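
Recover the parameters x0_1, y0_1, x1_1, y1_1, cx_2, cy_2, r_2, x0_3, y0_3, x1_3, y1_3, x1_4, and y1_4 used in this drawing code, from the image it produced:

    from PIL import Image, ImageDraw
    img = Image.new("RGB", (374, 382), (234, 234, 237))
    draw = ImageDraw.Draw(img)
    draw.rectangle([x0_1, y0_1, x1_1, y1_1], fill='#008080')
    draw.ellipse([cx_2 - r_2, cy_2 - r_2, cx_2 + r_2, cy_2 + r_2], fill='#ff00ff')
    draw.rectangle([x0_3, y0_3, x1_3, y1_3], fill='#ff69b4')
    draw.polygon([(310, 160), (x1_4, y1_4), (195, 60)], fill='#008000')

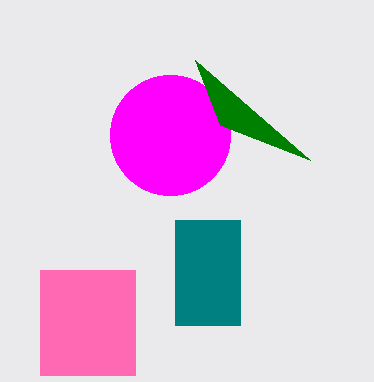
x0_1 = 175
y0_1 = 220
x1_1 = 240
y1_1 = 325
cx_2 = 170
cy_2 = 135
r_2 = 60
x0_3 = 40
y0_3 = 270
x1_3 = 135
y1_3 = 375
x1_4 = 220
y1_4 = 125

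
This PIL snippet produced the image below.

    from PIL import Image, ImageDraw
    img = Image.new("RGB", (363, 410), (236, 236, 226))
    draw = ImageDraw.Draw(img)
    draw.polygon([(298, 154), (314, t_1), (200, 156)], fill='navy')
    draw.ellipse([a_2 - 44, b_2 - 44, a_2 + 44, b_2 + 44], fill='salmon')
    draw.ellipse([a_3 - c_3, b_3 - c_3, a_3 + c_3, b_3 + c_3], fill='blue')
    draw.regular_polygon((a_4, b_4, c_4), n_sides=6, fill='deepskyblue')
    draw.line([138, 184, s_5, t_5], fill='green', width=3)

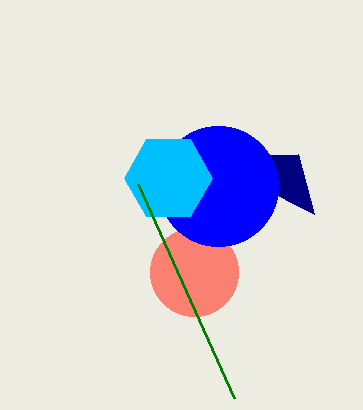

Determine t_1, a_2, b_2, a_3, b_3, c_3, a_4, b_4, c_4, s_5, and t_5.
t_1 = 214; a_2 = 194; b_2 = 272; a_3 = 218; b_3 = 186; c_3 = 60; a_4 = 168; b_4 = 178; c_4 = 44; s_5 = 234; t_5 = 398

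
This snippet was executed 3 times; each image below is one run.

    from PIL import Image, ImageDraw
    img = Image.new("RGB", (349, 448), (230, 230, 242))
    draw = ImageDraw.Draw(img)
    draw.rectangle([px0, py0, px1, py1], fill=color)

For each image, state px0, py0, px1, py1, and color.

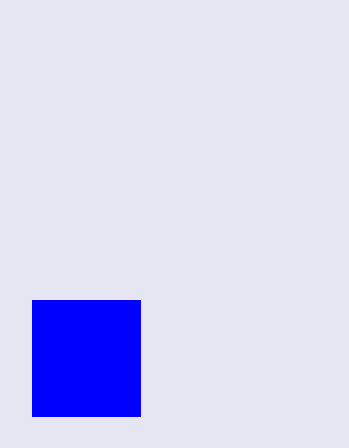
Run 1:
px0 = 32, py0 = 300, px1 = 140, py1 = 416, color = 'blue'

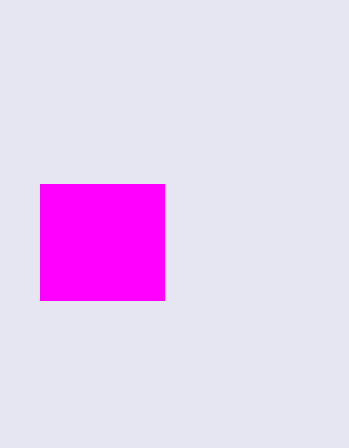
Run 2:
px0 = 40, py0 = 184, px1 = 164, py1 = 300, color = 'magenta'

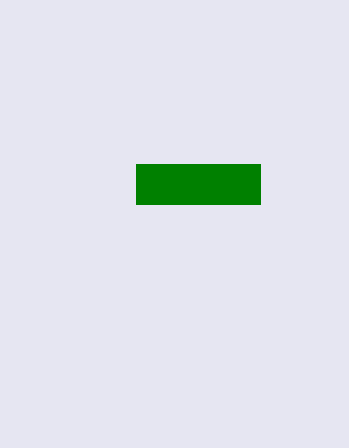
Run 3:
px0 = 136; py0 = 164; px1 = 260; py1 = 204; color = 'green'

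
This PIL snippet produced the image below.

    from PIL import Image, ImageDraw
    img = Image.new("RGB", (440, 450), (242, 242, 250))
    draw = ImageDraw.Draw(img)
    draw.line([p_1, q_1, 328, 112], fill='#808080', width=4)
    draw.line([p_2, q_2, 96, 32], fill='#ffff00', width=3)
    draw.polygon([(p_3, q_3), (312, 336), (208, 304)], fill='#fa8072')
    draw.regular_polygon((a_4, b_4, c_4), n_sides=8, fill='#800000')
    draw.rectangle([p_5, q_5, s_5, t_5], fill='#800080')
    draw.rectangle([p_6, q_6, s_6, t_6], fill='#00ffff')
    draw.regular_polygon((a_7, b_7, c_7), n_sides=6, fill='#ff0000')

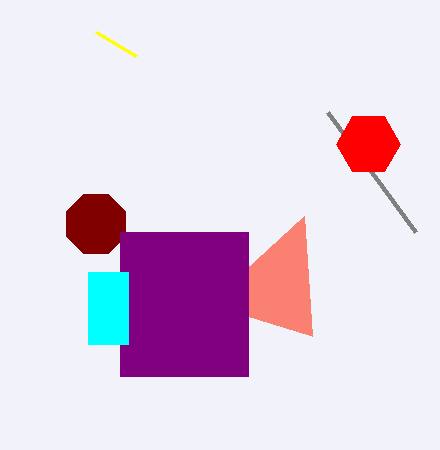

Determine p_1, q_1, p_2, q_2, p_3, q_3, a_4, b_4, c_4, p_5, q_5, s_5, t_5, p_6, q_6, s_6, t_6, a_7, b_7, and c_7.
p_1 = 416, q_1 = 232, p_2 = 136, q_2 = 56, p_3 = 304, q_3 = 216, a_4 = 96, b_4 = 224, c_4 = 32, p_5 = 120, q_5 = 232, s_5 = 248, t_5 = 376, p_6 = 88, q_6 = 272, s_6 = 128, t_6 = 344, a_7 = 368, b_7 = 144, c_7 = 32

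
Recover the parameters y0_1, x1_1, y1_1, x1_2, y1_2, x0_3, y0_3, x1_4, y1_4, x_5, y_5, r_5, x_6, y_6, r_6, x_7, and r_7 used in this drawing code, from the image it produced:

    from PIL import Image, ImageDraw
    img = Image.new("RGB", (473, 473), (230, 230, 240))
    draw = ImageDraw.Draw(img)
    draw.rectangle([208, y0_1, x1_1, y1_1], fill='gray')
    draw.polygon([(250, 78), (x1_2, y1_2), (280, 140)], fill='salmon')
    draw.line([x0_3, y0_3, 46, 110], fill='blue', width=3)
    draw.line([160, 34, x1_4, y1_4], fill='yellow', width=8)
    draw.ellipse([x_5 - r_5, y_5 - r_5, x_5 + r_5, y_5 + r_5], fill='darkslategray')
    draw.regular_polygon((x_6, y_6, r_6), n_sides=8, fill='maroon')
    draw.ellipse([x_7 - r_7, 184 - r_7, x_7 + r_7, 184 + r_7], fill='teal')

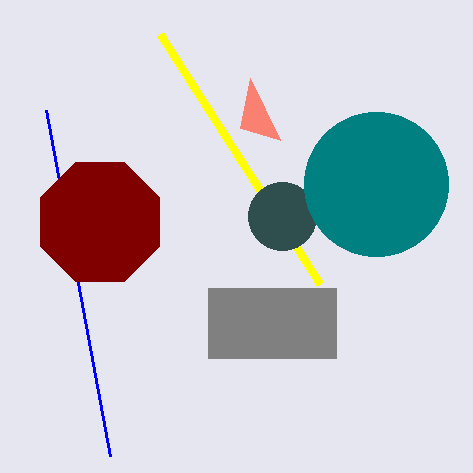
y0_1 = 288
x1_1 = 336
y1_1 = 358
x1_2 = 240
y1_2 = 128
x0_3 = 110
y0_3 = 456
x1_4 = 320
y1_4 = 284
x_5 = 282
y_5 = 216
r_5 = 34
x_6 = 100
y_6 = 222
r_6 = 64
x_7 = 376
r_7 = 72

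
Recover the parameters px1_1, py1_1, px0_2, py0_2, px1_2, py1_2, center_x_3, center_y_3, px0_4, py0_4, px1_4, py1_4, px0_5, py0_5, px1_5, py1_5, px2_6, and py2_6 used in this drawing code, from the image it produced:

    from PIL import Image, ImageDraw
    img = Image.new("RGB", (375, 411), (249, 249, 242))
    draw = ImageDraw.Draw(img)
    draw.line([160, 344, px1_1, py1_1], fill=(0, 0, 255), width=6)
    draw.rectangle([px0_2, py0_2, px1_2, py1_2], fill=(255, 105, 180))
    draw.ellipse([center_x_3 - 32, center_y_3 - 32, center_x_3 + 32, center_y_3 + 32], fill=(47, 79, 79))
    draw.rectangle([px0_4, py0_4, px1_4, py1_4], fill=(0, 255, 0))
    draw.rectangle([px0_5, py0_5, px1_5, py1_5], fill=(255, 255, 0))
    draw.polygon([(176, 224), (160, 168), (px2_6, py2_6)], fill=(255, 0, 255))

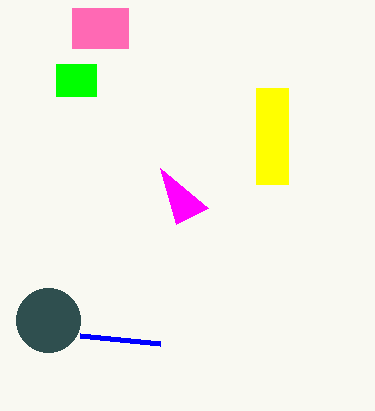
px1_1 = 80
py1_1 = 336
px0_2 = 72
py0_2 = 8
px1_2 = 128
py1_2 = 48
center_x_3 = 48
center_y_3 = 320
px0_4 = 56
py0_4 = 64
px1_4 = 96
py1_4 = 96
px0_5 = 256
py0_5 = 88
px1_5 = 288
py1_5 = 184
px2_6 = 208
py2_6 = 208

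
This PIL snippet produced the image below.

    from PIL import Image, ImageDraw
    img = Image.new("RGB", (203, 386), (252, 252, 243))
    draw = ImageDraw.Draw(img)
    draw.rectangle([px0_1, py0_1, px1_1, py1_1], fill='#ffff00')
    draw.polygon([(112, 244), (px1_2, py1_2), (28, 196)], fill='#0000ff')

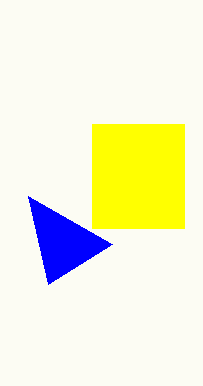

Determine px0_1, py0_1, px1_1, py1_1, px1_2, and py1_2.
px0_1 = 92; py0_1 = 124; px1_1 = 184; py1_1 = 228; px1_2 = 48; py1_2 = 284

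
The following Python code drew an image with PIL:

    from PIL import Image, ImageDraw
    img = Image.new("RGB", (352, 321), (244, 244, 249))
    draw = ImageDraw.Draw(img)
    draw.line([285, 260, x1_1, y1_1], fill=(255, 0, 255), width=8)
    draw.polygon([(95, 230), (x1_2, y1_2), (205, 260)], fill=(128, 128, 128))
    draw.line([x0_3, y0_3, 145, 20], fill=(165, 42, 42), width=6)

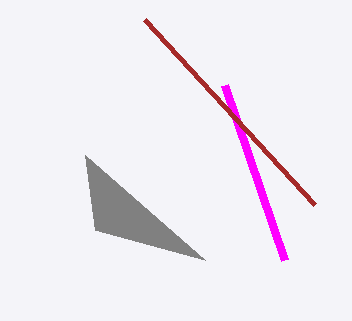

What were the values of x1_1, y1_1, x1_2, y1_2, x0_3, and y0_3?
x1_1 = 225
y1_1 = 85
x1_2 = 85
y1_2 = 155
x0_3 = 315
y0_3 = 205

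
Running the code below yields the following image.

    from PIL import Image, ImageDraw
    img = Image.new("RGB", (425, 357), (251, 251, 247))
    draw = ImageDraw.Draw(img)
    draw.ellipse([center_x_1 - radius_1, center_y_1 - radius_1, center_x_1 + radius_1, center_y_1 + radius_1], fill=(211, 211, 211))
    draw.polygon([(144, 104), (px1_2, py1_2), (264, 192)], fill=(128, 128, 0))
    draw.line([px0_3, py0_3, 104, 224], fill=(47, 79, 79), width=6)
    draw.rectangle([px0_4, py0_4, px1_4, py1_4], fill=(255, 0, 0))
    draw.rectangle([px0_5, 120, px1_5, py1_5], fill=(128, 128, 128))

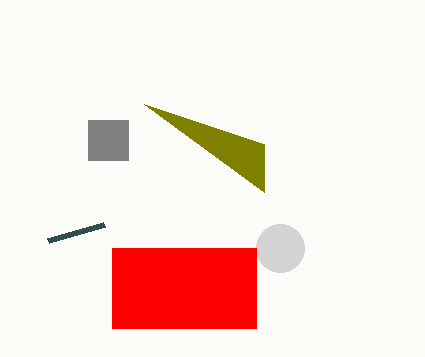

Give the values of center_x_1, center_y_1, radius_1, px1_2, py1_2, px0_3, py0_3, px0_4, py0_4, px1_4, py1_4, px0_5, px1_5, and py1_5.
center_x_1 = 280
center_y_1 = 248
radius_1 = 24
px1_2 = 264
py1_2 = 144
px0_3 = 48
py0_3 = 240
px0_4 = 112
py0_4 = 248
px1_4 = 256
py1_4 = 328
px0_5 = 88
px1_5 = 128
py1_5 = 160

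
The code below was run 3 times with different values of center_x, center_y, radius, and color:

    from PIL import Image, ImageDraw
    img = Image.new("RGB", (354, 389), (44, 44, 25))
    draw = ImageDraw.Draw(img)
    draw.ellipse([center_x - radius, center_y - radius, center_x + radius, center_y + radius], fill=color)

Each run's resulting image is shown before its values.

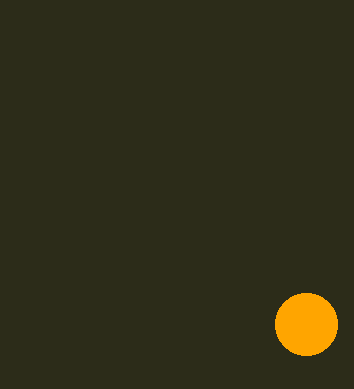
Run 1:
center_x = 306
center_y = 324
radius = 31
color = 'orange'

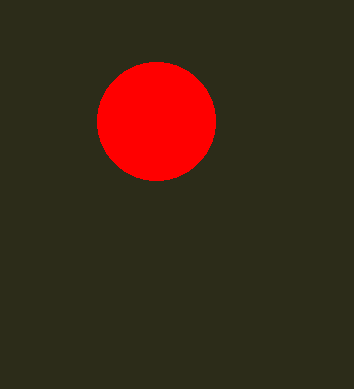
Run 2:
center_x = 156; center_y = 121; radius = 59; color = 'red'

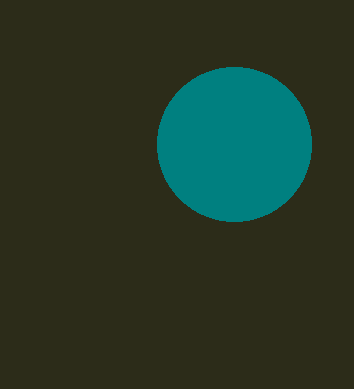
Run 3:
center_x = 234; center_y = 144; radius = 77; color = 'teal'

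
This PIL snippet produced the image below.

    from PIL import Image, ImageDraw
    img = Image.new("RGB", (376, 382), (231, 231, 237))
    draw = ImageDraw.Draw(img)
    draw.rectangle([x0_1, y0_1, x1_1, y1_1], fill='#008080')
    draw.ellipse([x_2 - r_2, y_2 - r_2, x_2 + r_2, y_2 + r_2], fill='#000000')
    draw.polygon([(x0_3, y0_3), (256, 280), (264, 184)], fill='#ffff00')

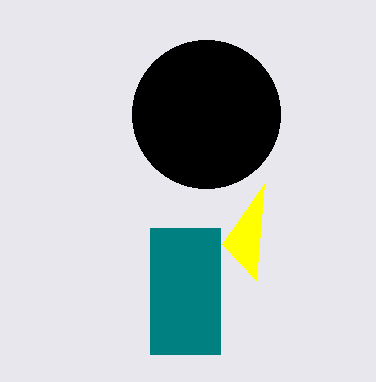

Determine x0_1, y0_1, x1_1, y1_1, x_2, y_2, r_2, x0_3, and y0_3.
x0_1 = 150, y0_1 = 228, x1_1 = 220, y1_1 = 354, x_2 = 206, y_2 = 114, r_2 = 74, x0_3 = 222, y0_3 = 244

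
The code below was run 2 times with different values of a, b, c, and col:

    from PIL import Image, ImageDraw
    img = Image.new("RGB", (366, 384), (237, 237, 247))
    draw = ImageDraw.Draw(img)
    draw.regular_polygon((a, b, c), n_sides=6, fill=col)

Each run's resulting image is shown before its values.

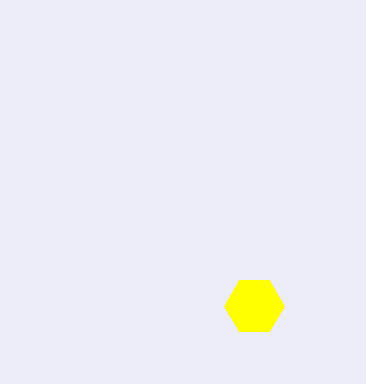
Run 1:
a = 254, b = 306, c = 30, col = 'yellow'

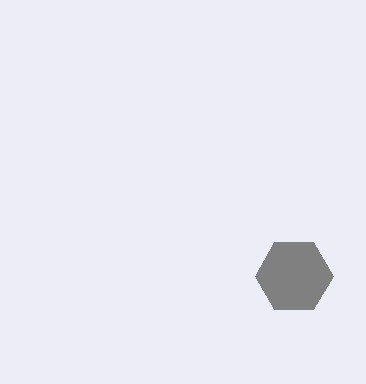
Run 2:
a = 294
b = 276
c = 39
col = 'gray'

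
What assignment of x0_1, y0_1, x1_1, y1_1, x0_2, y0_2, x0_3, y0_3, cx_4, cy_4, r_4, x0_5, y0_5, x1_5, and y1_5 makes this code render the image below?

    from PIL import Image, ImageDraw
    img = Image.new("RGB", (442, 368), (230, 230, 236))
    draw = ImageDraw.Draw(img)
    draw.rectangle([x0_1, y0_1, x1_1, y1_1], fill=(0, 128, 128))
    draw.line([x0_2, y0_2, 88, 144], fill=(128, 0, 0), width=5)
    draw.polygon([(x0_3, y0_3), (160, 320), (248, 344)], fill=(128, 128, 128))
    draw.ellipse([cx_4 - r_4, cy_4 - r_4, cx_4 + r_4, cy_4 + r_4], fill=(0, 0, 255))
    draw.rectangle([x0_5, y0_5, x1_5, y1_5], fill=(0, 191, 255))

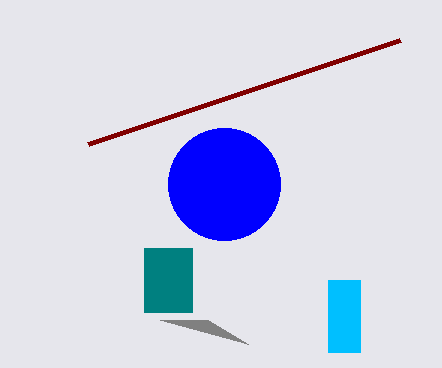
x0_1 = 144; y0_1 = 248; x1_1 = 192; y1_1 = 312; x0_2 = 400; y0_2 = 40; x0_3 = 208; y0_3 = 320; cx_4 = 224; cy_4 = 184; r_4 = 56; x0_5 = 328; y0_5 = 280; x1_5 = 360; y1_5 = 352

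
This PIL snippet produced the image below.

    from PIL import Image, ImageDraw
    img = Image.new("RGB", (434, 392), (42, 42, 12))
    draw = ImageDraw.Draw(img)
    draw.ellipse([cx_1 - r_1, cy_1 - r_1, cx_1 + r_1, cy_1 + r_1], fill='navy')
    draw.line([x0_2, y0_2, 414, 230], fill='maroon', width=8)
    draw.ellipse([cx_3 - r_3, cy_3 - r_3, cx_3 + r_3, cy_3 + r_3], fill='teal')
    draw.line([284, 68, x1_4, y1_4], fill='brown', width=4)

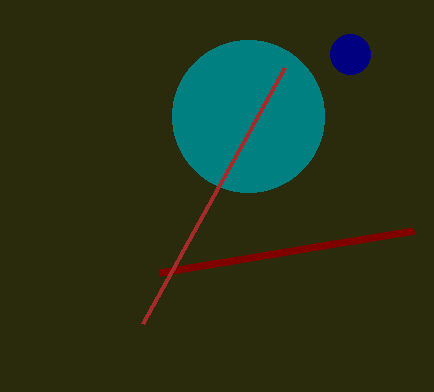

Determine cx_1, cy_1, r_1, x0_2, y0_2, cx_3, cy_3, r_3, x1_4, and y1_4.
cx_1 = 350; cy_1 = 54; r_1 = 20; x0_2 = 160; y0_2 = 272; cx_3 = 248; cy_3 = 116; r_3 = 76; x1_4 = 142; y1_4 = 324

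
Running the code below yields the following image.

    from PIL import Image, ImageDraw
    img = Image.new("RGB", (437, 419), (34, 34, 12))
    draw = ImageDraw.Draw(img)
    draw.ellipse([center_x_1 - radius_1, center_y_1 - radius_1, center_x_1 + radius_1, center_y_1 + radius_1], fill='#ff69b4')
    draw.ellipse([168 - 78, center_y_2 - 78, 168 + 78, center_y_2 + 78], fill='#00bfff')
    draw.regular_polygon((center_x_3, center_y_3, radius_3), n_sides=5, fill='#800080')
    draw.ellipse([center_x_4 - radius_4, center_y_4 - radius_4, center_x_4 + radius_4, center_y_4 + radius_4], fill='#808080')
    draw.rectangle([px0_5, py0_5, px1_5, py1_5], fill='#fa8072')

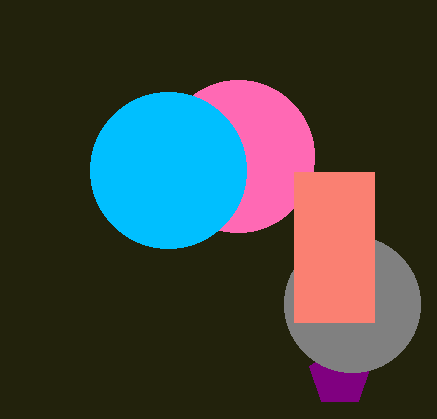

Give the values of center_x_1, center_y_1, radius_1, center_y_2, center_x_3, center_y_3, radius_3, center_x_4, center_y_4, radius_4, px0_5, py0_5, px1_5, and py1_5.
center_x_1 = 238; center_y_1 = 156; radius_1 = 76; center_y_2 = 170; center_x_3 = 340; center_y_3 = 376; radius_3 = 32; center_x_4 = 352; center_y_4 = 304; radius_4 = 68; px0_5 = 294; py0_5 = 172; px1_5 = 374; py1_5 = 322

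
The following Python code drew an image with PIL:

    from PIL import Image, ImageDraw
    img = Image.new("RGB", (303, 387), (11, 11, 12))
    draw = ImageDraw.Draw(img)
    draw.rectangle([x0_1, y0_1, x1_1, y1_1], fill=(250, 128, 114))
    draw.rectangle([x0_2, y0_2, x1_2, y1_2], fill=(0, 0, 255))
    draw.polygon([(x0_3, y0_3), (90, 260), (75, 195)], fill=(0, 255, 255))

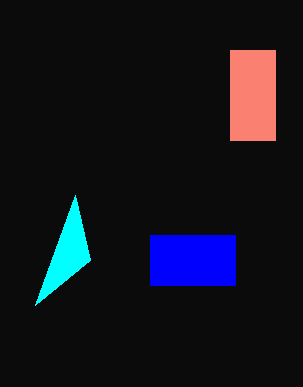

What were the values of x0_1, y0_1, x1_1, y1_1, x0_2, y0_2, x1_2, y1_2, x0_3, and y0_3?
x0_1 = 230, y0_1 = 50, x1_1 = 275, y1_1 = 140, x0_2 = 150, y0_2 = 235, x1_2 = 235, y1_2 = 285, x0_3 = 35, y0_3 = 305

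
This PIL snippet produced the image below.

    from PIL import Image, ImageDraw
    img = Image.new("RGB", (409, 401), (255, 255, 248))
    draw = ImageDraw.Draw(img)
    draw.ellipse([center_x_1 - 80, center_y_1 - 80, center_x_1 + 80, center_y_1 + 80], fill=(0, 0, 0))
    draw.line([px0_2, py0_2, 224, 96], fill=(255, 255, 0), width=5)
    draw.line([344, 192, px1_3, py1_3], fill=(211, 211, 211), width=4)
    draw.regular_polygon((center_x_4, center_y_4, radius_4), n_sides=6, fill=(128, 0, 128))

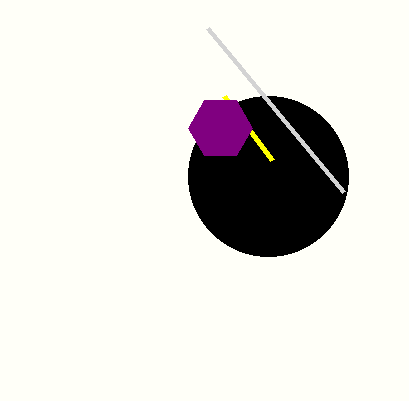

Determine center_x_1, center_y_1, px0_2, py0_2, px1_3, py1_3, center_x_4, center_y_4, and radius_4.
center_x_1 = 268
center_y_1 = 176
px0_2 = 272
py0_2 = 160
px1_3 = 208
py1_3 = 28
center_x_4 = 220
center_y_4 = 128
radius_4 = 32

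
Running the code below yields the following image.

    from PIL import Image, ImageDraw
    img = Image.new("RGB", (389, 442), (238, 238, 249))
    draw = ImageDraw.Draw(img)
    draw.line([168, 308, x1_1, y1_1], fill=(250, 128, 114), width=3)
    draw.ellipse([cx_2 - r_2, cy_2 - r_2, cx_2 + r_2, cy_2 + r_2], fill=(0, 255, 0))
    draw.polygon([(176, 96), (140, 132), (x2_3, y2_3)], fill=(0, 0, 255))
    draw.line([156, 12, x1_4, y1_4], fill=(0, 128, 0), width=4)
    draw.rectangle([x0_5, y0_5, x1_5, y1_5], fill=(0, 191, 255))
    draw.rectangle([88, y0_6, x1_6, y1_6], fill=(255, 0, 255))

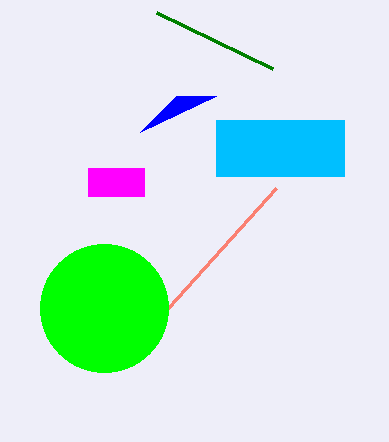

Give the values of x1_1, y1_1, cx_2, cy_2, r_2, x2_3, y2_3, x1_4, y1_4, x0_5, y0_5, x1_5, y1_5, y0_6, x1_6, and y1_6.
x1_1 = 276
y1_1 = 188
cx_2 = 104
cy_2 = 308
r_2 = 64
x2_3 = 216
y2_3 = 96
x1_4 = 272
y1_4 = 68
x0_5 = 216
y0_5 = 120
x1_5 = 344
y1_5 = 176
y0_6 = 168
x1_6 = 144
y1_6 = 196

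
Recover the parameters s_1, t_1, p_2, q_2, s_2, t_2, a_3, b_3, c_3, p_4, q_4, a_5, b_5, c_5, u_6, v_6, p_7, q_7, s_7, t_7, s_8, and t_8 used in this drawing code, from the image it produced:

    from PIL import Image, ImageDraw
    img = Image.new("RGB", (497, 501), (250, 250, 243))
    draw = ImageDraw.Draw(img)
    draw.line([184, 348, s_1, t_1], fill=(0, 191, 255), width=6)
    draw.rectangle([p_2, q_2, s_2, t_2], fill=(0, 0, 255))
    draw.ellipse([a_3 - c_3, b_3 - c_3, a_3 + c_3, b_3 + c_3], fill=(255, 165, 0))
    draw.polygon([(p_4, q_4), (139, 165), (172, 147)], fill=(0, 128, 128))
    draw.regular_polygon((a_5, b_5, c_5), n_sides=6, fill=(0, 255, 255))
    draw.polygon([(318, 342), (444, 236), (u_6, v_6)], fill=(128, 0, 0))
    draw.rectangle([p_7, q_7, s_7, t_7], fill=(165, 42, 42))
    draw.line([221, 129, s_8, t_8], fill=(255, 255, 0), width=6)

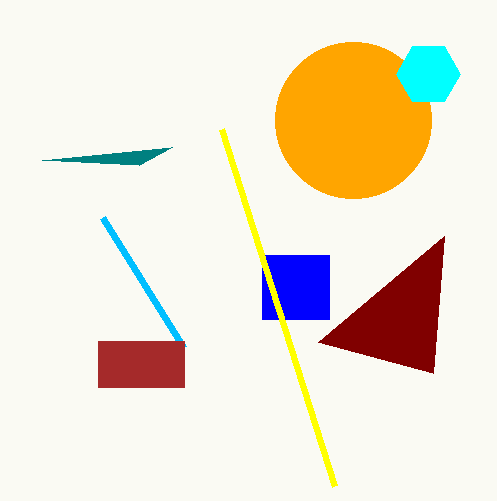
s_1 = 103
t_1 = 218
p_2 = 262
q_2 = 255
s_2 = 329
t_2 = 319
a_3 = 353
b_3 = 120
c_3 = 78
p_4 = 42
q_4 = 160
a_5 = 428
b_5 = 74
c_5 = 32
u_6 = 433
v_6 = 373
p_7 = 98
q_7 = 341
s_7 = 184
t_7 = 387
s_8 = 334
t_8 = 486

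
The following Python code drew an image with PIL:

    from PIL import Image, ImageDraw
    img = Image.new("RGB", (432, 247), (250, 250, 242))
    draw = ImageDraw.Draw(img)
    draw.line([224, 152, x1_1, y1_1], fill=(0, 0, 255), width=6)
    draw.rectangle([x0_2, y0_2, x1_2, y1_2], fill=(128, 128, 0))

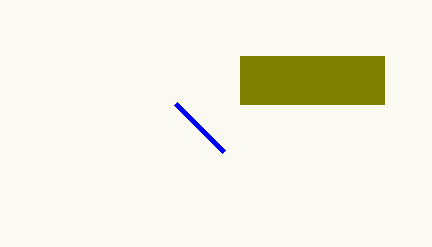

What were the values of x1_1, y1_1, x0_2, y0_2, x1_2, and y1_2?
x1_1 = 176
y1_1 = 104
x0_2 = 240
y0_2 = 56
x1_2 = 384
y1_2 = 104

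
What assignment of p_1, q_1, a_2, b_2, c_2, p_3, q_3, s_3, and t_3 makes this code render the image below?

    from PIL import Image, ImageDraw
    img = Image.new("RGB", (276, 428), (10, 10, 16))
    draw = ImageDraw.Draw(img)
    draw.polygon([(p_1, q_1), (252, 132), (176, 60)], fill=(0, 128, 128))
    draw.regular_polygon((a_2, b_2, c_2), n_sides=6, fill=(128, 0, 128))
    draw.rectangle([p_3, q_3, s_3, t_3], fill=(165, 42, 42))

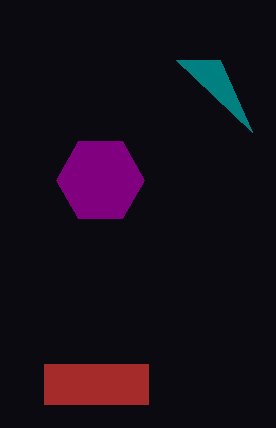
p_1 = 220, q_1 = 60, a_2 = 100, b_2 = 180, c_2 = 44, p_3 = 44, q_3 = 364, s_3 = 148, t_3 = 404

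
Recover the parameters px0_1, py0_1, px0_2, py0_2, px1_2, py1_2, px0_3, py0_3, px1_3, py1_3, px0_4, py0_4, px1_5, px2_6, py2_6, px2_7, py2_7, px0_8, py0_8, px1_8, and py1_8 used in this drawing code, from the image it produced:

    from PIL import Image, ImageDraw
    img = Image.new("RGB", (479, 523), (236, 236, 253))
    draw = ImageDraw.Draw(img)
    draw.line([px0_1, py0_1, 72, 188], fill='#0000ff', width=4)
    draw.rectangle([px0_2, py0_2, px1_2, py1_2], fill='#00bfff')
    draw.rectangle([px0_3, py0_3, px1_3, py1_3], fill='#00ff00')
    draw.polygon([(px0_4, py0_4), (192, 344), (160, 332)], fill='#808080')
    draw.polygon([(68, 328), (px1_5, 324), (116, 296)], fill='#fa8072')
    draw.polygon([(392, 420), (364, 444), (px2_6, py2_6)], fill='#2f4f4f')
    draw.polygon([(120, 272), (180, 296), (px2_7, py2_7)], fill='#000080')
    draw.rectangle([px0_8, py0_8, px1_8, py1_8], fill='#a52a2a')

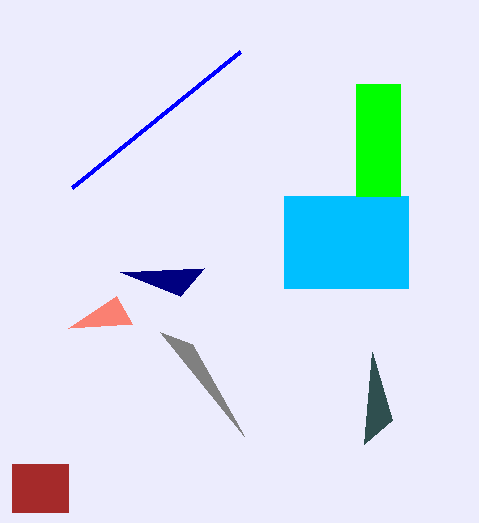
px0_1 = 240; py0_1 = 52; px0_2 = 284; py0_2 = 196; px1_2 = 408; py1_2 = 288; px0_3 = 356; py0_3 = 84; px1_3 = 400; py1_3 = 196; px0_4 = 244; py0_4 = 436; px1_5 = 132; px2_6 = 372; py2_6 = 352; px2_7 = 204; py2_7 = 268; px0_8 = 12; py0_8 = 464; px1_8 = 68; py1_8 = 512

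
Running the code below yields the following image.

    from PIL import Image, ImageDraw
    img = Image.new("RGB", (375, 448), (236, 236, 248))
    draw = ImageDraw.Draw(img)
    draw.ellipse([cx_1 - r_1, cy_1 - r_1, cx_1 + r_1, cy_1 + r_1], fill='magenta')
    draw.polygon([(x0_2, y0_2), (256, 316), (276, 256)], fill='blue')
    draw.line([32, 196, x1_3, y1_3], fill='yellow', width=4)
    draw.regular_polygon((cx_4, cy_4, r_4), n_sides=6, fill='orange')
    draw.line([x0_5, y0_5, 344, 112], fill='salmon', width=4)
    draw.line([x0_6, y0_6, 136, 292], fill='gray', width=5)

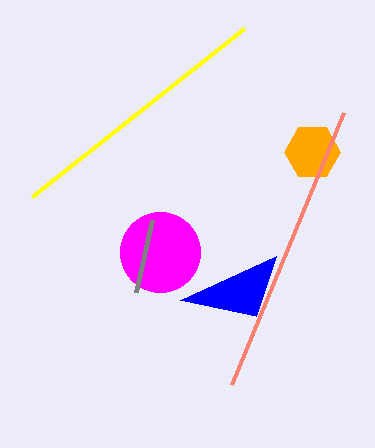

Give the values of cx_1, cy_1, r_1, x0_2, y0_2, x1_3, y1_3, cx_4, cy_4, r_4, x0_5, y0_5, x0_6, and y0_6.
cx_1 = 160; cy_1 = 252; r_1 = 40; x0_2 = 180; y0_2 = 300; x1_3 = 244; y1_3 = 28; cx_4 = 312; cy_4 = 152; r_4 = 28; x0_5 = 232; y0_5 = 384; x0_6 = 152; y0_6 = 220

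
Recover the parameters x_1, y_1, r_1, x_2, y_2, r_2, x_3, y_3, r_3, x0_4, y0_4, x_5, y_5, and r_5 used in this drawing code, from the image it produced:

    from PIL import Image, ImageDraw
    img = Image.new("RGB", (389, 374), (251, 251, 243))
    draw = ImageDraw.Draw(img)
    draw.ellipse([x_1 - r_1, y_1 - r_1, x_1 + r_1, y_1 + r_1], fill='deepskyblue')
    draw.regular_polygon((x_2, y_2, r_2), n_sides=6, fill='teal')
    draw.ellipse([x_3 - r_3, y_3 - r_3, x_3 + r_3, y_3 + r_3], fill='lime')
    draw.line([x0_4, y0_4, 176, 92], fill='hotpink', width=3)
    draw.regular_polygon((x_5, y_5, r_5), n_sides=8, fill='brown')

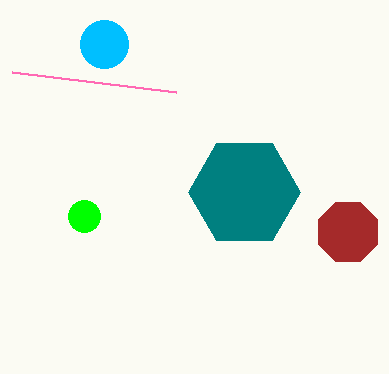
x_1 = 104
y_1 = 44
r_1 = 24
x_2 = 244
y_2 = 192
r_2 = 56
x_3 = 84
y_3 = 216
r_3 = 16
x0_4 = 12
y0_4 = 72
x_5 = 348
y_5 = 232
r_5 = 32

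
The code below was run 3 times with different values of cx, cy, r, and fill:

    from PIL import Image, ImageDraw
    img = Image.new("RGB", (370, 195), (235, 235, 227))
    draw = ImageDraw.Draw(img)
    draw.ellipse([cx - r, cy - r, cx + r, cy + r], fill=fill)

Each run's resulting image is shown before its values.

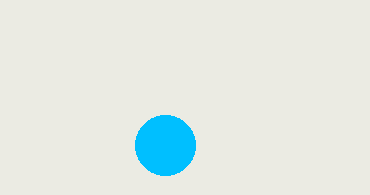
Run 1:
cx = 165
cy = 145
r = 30
fill = 'deepskyblue'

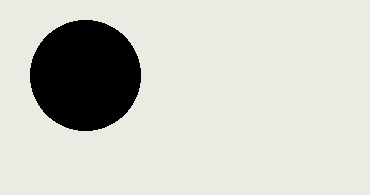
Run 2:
cx = 85
cy = 75
r = 55
fill = 'black'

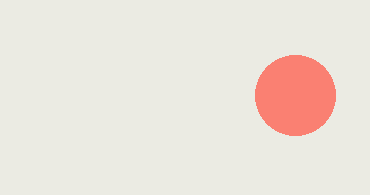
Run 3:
cx = 295; cy = 95; r = 40; fill = 'salmon'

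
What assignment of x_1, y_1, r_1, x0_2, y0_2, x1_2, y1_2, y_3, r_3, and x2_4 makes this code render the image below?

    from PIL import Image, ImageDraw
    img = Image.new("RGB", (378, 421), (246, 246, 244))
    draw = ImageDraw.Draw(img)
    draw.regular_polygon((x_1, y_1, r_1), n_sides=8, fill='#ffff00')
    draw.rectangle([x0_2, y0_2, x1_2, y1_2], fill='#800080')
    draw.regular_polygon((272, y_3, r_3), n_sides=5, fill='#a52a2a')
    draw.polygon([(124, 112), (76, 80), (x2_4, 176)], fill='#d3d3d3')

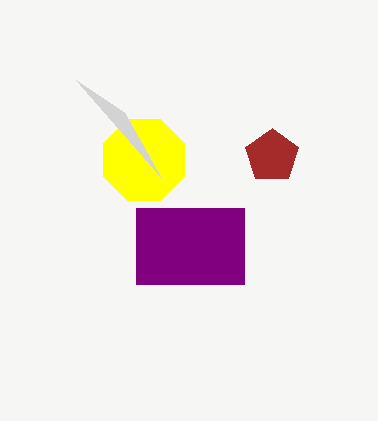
x_1 = 144
y_1 = 160
r_1 = 44
x0_2 = 136
y0_2 = 208
x1_2 = 244
y1_2 = 284
y_3 = 156
r_3 = 28
x2_4 = 160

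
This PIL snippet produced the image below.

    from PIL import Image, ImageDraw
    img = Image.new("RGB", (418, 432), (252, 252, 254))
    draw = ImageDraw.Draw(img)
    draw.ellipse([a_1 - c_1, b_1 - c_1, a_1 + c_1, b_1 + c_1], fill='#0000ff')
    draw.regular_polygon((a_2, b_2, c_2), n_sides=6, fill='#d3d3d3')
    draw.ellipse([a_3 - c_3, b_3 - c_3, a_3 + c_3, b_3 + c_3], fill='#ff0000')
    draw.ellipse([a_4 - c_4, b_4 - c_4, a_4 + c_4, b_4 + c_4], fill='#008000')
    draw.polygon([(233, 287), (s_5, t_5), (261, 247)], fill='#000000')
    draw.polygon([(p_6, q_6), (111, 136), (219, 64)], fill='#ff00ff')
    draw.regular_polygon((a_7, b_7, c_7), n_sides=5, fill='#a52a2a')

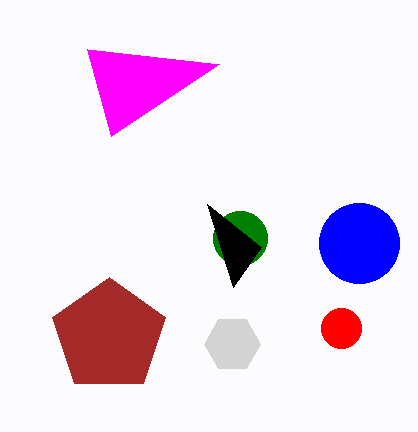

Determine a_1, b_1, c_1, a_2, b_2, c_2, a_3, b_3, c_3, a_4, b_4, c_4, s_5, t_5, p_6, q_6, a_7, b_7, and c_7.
a_1 = 359, b_1 = 243, c_1 = 40, a_2 = 232, b_2 = 344, c_2 = 28, a_3 = 341, b_3 = 328, c_3 = 20, a_4 = 240, b_4 = 238, c_4 = 27, s_5 = 207, t_5 = 204, p_6 = 87, q_6 = 49, a_7 = 109, b_7 = 336, c_7 = 59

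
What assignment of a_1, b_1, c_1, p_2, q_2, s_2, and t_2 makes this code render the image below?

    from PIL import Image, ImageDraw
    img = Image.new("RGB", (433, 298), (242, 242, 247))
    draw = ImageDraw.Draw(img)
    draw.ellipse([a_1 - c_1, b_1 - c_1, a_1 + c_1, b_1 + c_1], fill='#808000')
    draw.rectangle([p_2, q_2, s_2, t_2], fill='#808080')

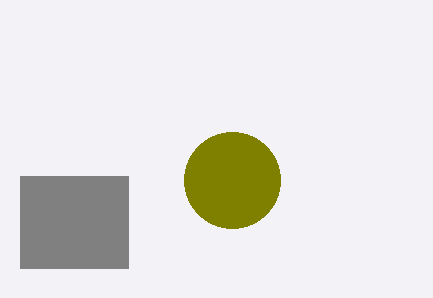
a_1 = 232, b_1 = 180, c_1 = 48, p_2 = 20, q_2 = 176, s_2 = 128, t_2 = 268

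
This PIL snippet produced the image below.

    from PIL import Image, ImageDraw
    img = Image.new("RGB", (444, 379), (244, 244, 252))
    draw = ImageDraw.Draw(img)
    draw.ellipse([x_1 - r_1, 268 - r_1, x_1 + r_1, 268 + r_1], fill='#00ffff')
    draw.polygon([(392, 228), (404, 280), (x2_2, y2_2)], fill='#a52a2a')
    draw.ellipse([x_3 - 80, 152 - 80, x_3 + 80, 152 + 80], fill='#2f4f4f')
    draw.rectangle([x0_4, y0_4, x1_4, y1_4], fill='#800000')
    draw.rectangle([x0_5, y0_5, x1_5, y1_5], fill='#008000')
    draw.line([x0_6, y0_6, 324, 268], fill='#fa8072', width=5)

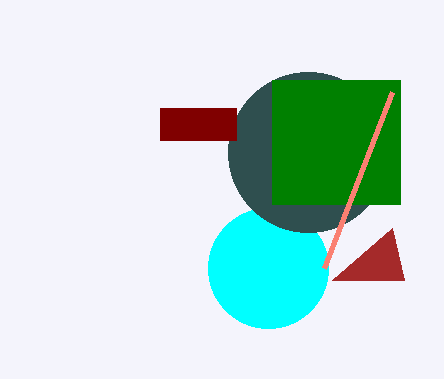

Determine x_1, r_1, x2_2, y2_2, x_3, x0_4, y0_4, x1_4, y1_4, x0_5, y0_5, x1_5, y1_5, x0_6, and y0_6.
x_1 = 268; r_1 = 60; x2_2 = 332; y2_2 = 280; x_3 = 308; x0_4 = 160; y0_4 = 108; x1_4 = 236; y1_4 = 140; x0_5 = 272; y0_5 = 80; x1_5 = 400; y1_5 = 204; x0_6 = 392; y0_6 = 92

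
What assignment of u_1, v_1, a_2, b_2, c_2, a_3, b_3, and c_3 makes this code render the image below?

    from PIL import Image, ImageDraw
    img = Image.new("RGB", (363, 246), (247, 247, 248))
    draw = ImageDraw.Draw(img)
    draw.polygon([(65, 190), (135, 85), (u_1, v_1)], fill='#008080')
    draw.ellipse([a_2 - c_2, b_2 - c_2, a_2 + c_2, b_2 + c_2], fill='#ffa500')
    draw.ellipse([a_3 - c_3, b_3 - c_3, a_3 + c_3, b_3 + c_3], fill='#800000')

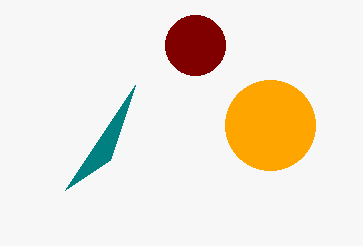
u_1 = 110; v_1 = 160; a_2 = 270; b_2 = 125; c_2 = 45; a_3 = 195; b_3 = 45; c_3 = 30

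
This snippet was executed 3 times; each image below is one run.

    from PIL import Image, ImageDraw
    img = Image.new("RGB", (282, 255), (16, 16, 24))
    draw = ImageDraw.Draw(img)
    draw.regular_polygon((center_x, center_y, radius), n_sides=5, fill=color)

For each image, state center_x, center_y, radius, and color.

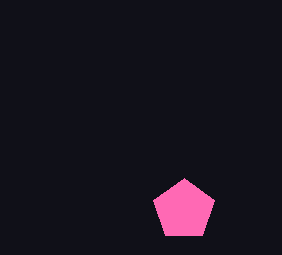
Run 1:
center_x = 184
center_y = 210
radius = 32
color = 'hotpink'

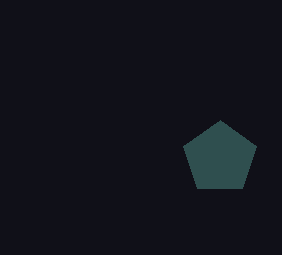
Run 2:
center_x = 220
center_y = 158
radius = 38
color = 'darkslategray'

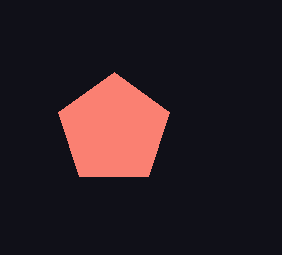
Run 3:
center_x = 114, center_y = 130, radius = 58, color = 'salmon'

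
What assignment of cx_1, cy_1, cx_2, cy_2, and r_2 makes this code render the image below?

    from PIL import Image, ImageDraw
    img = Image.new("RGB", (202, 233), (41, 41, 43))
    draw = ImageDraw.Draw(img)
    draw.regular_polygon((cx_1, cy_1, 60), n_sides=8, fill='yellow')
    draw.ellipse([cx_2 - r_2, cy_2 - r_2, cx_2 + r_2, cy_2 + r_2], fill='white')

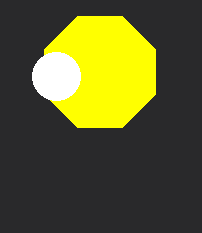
cx_1 = 100
cy_1 = 72
cx_2 = 56
cy_2 = 76
r_2 = 24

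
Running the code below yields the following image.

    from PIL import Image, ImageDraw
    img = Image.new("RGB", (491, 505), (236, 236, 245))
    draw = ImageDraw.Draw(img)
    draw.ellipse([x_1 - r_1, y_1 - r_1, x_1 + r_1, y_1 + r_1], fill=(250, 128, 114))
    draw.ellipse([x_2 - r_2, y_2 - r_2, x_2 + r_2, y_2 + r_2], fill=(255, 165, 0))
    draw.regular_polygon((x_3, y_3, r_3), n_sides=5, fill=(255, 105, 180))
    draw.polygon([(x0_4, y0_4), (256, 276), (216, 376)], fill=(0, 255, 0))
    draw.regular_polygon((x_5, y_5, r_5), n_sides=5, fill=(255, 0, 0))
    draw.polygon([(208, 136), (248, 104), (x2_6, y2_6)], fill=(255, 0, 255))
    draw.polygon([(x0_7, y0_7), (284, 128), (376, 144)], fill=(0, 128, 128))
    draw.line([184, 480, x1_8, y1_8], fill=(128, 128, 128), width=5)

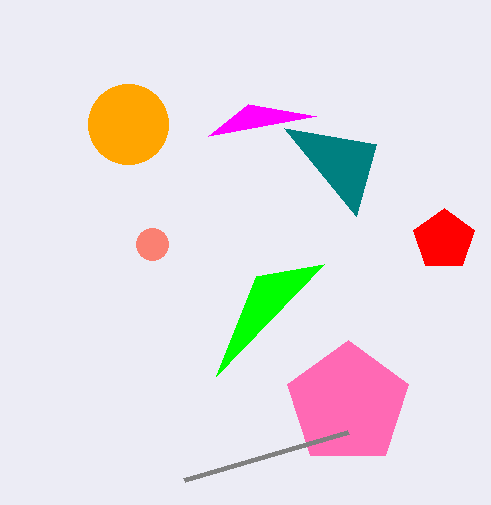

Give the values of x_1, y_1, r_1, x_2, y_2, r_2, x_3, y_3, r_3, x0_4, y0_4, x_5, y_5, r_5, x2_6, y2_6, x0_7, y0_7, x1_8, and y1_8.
x_1 = 152
y_1 = 244
r_1 = 16
x_2 = 128
y_2 = 124
r_2 = 40
x_3 = 348
y_3 = 404
r_3 = 64
x0_4 = 324
y0_4 = 264
x_5 = 444
y_5 = 240
r_5 = 32
x2_6 = 316
y2_6 = 116
x0_7 = 356
y0_7 = 216
x1_8 = 348
y1_8 = 432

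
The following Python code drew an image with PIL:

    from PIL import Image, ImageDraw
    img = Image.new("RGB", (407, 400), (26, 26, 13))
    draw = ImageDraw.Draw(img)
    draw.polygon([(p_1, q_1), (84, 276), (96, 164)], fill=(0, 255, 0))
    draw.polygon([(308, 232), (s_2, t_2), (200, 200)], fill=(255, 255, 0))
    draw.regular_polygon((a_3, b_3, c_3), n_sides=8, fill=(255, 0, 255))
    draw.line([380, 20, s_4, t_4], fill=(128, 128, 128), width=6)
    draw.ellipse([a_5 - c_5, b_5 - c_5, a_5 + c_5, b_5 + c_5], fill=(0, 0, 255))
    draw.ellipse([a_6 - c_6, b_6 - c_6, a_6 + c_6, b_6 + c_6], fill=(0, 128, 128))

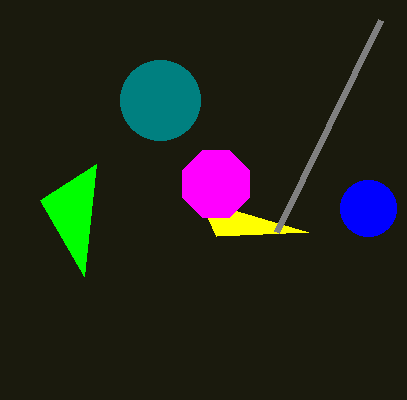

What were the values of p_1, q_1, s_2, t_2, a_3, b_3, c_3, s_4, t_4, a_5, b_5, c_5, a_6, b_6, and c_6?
p_1 = 40; q_1 = 200; s_2 = 216; t_2 = 236; a_3 = 216; b_3 = 184; c_3 = 36; s_4 = 276; t_4 = 232; a_5 = 368; b_5 = 208; c_5 = 28; a_6 = 160; b_6 = 100; c_6 = 40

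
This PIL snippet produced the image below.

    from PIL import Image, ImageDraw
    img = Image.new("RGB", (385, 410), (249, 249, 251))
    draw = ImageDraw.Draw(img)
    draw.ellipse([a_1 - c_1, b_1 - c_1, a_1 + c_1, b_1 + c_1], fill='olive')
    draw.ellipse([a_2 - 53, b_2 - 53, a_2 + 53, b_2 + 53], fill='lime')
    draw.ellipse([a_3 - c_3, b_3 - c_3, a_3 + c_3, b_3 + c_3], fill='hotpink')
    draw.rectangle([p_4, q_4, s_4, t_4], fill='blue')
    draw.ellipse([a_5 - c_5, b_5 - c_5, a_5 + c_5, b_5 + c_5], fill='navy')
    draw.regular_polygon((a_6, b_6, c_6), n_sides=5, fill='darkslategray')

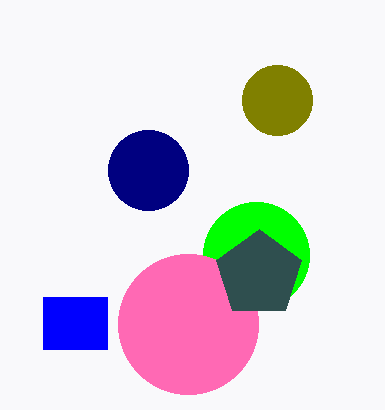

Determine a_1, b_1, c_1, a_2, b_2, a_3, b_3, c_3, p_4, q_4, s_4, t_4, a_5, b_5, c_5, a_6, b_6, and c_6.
a_1 = 277, b_1 = 100, c_1 = 35, a_2 = 256, b_2 = 255, a_3 = 188, b_3 = 324, c_3 = 70, p_4 = 43, q_4 = 297, s_4 = 107, t_4 = 349, a_5 = 148, b_5 = 170, c_5 = 40, a_6 = 259, b_6 = 274, c_6 = 45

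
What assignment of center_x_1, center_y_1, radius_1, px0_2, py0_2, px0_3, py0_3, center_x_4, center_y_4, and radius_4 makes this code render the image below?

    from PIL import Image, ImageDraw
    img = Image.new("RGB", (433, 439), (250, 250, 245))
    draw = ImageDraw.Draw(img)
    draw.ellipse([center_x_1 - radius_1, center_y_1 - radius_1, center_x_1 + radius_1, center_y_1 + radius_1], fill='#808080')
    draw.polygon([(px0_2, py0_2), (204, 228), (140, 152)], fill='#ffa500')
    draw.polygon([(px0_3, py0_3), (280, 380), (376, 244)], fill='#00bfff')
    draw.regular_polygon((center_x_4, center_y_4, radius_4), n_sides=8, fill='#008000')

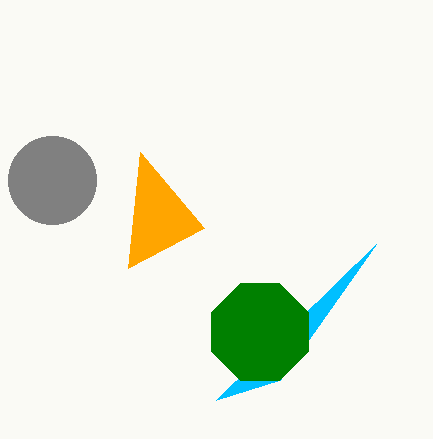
center_x_1 = 52, center_y_1 = 180, radius_1 = 44, px0_2 = 128, py0_2 = 268, px0_3 = 216, py0_3 = 400, center_x_4 = 260, center_y_4 = 332, radius_4 = 52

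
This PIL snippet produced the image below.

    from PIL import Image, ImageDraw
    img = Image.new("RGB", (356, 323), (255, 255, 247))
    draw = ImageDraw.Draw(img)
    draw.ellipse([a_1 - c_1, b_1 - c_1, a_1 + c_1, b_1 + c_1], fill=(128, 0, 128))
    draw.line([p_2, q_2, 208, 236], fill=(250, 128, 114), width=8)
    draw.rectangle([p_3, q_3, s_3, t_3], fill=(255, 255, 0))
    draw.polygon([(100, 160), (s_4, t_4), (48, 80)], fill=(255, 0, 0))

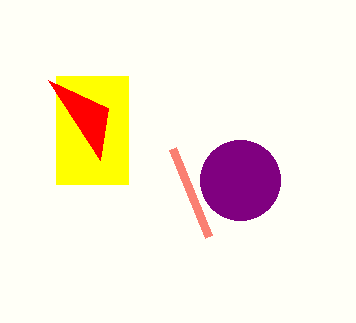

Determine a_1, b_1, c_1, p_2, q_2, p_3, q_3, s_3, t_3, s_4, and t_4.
a_1 = 240; b_1 = 180; c_1 = 40; p_2 = 172; q_2 = 148; p_3 = 56; q_3 = 76; s_3 = 128; t_3 = 184; s_4 = 108; t_4 = 108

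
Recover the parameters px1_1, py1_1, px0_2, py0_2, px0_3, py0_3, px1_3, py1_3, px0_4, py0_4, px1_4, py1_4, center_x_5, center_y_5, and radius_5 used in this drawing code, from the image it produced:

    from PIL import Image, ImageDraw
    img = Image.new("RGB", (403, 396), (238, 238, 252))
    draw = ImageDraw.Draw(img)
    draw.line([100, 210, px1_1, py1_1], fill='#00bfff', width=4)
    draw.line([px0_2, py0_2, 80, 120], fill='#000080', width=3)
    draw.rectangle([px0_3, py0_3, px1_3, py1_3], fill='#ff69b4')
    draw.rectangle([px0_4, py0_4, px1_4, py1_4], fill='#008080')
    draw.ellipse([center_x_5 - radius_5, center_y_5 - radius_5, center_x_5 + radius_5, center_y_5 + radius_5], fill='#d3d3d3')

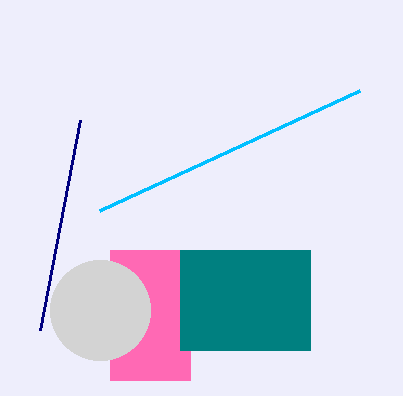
px1_1 = 360; py1_1 = 90; px0_2 = 40; py0_2 = 330; px0_3 = 110; py0_3 = 250; px1_3 = 190; py1_3 = 380; px0_4 = 180; py0_4 = 250; px1_4 = 310; py1_4 = 350; center_x_5 = 100; center_y_5 = 310; radius_5 = 50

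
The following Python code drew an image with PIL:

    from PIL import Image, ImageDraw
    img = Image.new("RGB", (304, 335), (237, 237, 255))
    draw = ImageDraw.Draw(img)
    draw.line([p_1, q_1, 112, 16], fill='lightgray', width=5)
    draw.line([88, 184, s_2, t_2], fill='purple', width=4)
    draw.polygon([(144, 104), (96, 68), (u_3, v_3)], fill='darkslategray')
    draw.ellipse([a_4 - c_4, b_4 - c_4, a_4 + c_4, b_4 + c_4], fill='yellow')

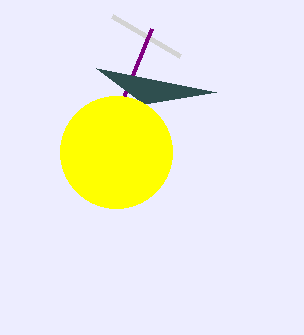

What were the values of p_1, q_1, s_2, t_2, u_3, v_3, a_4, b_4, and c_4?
p_1 = 180, q_1 = 56, s_2 = 152, t_2 = 28, u_3 = 216, v_3 = 92, a_4 = 116, b_4 = 152, c_4 = 56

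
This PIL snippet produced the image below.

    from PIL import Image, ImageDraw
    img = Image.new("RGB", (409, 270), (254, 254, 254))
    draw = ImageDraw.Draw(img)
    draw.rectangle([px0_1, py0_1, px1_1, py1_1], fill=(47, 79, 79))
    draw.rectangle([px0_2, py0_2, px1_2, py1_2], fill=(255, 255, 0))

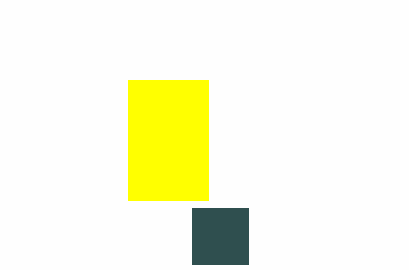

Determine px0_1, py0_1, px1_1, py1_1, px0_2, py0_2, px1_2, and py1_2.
px0_1 = 192, py0_1 = 208, px1_1 = 248, py1_1 = 264, px0_2 = 128, py0_2 = 80, px1_2 = 208, py1_2 = 200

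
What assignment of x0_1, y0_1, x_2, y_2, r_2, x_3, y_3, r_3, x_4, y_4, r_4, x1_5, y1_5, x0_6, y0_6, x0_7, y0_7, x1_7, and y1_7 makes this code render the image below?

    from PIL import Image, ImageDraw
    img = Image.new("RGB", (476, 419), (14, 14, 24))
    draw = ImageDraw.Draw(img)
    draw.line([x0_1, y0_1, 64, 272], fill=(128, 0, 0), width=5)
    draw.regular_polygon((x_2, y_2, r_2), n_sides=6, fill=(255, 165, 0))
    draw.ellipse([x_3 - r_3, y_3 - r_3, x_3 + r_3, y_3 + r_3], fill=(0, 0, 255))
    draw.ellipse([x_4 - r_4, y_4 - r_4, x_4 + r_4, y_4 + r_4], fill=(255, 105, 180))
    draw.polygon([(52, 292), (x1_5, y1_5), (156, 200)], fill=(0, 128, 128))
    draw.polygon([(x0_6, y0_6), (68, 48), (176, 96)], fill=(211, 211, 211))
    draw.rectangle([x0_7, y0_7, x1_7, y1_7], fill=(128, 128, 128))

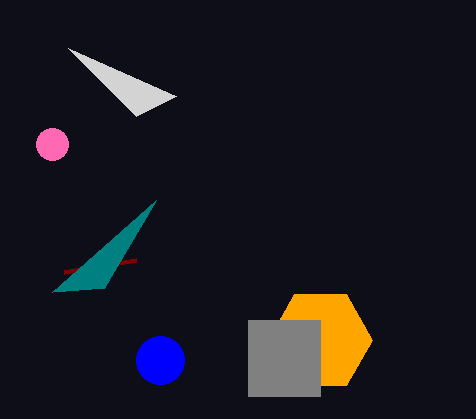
x0_1 = 136
y0_1 = 260
x_2 = 320
y_2 = 340
r_2 = 52
x_3 = 160
y_3 = 360
r_3 = 24
x_4 = 52
y_4 = 144
r_4 = 16
x1_5 = 104
y1_5 = 288
x0_6 = 136
y0_6 = 116
x0_7 = 248
y0_7 = 320
x1_7 = 320
y1_7 = 396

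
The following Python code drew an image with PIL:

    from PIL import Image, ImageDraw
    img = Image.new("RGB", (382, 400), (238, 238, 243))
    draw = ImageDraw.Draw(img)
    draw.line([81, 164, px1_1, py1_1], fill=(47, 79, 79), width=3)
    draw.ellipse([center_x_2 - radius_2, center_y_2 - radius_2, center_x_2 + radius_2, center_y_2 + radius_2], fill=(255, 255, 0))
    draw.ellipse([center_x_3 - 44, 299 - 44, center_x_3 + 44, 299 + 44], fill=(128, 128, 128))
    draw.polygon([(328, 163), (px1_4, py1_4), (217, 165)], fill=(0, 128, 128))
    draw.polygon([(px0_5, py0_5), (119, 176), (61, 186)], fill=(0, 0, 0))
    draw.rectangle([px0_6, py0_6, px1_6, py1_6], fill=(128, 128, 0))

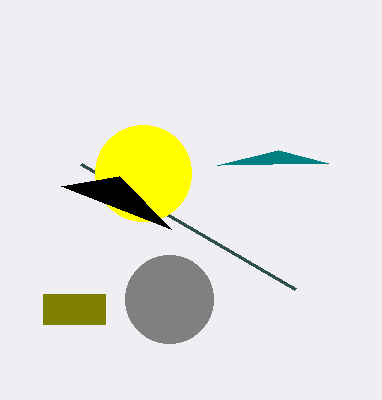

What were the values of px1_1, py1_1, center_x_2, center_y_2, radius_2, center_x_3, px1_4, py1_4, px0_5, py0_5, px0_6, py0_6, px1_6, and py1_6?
px1_1 = 295; py1_1 = 289; center_x_2 = 143; center_y_2 = 173; radius_2 = 48; center_x_3 = 169; px1_4 = 278; py1_4 = 150; px0_5 = 171; py0_5 = 229; px0_6 = 43; py0_6 = 294; px1_6 = 105; py1_6 = 324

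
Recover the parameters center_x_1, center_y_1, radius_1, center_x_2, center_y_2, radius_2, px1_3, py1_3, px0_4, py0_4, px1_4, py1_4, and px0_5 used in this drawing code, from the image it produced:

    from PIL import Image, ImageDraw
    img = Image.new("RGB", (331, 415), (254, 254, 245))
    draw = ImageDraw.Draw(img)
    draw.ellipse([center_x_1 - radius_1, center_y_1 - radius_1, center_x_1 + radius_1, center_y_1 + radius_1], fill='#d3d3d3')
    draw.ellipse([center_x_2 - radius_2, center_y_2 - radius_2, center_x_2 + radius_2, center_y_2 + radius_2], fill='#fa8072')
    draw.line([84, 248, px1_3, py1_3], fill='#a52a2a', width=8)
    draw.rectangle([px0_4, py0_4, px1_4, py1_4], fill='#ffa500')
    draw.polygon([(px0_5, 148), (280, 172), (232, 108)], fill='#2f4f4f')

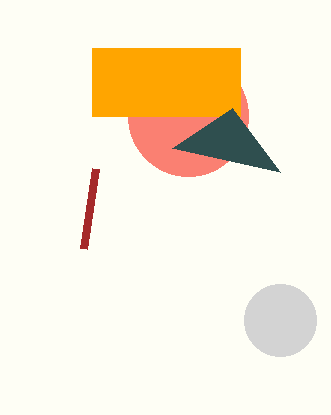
center_x_1 = 280; center_y_1 = 320; radius_1 = 36; center_x_2 = 188; center_y_2 = 116; radius_2 = 60; px1_3 = 96; py1_3 = 168; px0_4 = 92; py0_4 = 48; px1_4 = 240; py1_4 = 116; px0_5 = 172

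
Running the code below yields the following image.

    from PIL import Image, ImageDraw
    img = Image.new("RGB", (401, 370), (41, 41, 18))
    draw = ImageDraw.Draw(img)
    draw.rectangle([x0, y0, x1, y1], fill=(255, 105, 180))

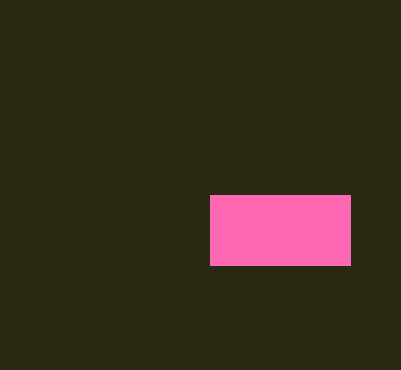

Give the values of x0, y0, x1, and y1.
x0 = 210; y0 = 195; x1 = 350; y1 = 265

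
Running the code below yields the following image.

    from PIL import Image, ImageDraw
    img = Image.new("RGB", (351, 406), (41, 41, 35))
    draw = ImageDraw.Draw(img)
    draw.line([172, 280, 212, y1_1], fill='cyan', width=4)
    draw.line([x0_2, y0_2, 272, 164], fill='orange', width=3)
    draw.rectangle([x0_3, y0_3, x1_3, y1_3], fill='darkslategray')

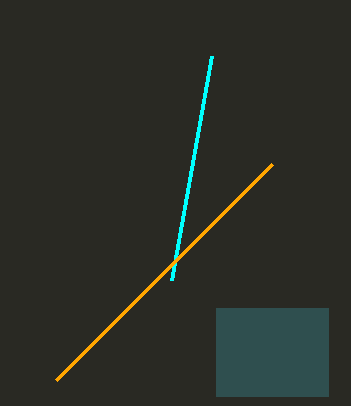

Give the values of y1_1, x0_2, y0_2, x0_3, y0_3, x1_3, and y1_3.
y1_1 = 56
x0_2 = 56
y0_2 = 380
x0_3 = 216
y0_3 = 308
x1_3 = 328
y1_3 = 396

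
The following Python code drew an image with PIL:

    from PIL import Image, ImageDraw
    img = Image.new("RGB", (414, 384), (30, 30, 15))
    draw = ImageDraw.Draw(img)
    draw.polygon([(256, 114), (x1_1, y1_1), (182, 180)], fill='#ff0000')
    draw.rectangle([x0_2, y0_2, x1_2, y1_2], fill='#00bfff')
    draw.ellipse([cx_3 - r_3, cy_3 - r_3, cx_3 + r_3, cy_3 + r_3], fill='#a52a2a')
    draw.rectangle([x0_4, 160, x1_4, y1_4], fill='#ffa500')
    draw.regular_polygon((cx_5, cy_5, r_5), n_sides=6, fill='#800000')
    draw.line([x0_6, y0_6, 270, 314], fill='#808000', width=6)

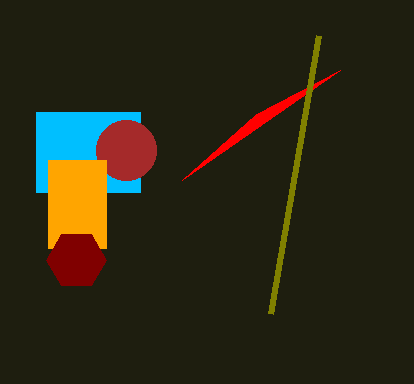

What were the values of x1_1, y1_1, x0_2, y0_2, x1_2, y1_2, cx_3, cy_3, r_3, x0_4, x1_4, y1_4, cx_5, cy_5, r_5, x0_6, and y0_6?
x1_1 = 340; y1_1 = 70; x0_2 = 36; y0_2 = 112; x1_2 = 140; y1_2 = 192; cx_3 = 126; cy_3 = 150; r_3 = 30; x0_4 = 48; x1_4 = 106; y1_4 = 248; cx_5 = 76; cy_5 = 260; r_5 = 30; x0_6 = 318; y0_6 = 36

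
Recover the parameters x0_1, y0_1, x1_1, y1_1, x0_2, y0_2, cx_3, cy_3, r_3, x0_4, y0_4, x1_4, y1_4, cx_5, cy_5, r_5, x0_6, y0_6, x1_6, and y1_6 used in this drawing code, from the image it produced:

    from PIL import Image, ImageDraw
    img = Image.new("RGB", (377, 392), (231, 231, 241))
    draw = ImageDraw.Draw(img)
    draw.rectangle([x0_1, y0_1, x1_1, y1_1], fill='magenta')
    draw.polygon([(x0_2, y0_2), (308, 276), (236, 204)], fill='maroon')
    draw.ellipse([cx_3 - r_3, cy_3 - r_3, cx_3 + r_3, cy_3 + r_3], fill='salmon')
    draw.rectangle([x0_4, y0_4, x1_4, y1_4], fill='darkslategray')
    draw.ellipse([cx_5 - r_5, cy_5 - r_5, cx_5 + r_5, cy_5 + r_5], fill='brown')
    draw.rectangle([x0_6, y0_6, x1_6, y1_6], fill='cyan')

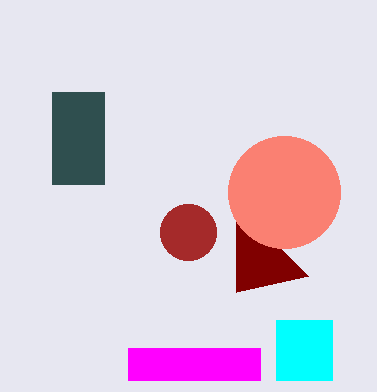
x0_1 = 128, y0_1 = 348, x1_1 = 260, y1_1 = 380, x0_2 = 236, y0_2 = 292, cx_3 = 284, cy_3 = 192, r_3 = 56, x0_4 = 52, y0_4 = 92, x1_4 = 104, y1_4 = 184, cx_5 = 188, cy_5 = 232, r_5 = 28, x0_6 = 276, y0_6 = 320, x1_6 = 332, y1_6 = 380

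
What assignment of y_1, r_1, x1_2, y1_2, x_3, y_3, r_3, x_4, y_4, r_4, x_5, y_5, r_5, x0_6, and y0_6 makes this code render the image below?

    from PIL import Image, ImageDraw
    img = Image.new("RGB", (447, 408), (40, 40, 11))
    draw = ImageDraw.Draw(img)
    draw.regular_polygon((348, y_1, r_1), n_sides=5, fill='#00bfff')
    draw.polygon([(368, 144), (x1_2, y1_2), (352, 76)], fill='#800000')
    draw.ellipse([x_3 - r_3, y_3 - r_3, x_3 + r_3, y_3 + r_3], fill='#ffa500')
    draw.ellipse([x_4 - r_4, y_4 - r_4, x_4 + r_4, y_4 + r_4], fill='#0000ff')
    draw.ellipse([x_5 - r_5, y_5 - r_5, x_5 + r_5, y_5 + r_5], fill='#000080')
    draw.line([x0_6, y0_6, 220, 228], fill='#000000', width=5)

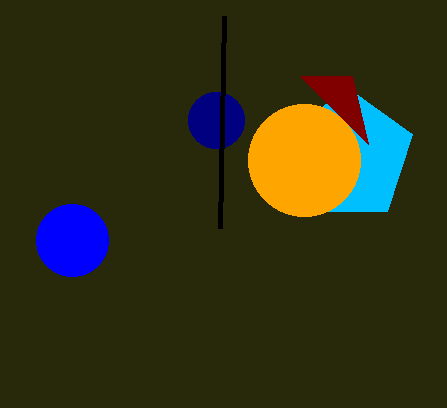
y_1 = 156; r_1 = 68; x1_2 = 300; y1_2 = 76; x_3 = 304; y_3 = 160; r_3 = 56; x_4 = 72; y_4 = 240; r_4 = 36; x_5 = 216; y_5 = 120; r_5 = 28; x0_6 = 224; y0_6 = 16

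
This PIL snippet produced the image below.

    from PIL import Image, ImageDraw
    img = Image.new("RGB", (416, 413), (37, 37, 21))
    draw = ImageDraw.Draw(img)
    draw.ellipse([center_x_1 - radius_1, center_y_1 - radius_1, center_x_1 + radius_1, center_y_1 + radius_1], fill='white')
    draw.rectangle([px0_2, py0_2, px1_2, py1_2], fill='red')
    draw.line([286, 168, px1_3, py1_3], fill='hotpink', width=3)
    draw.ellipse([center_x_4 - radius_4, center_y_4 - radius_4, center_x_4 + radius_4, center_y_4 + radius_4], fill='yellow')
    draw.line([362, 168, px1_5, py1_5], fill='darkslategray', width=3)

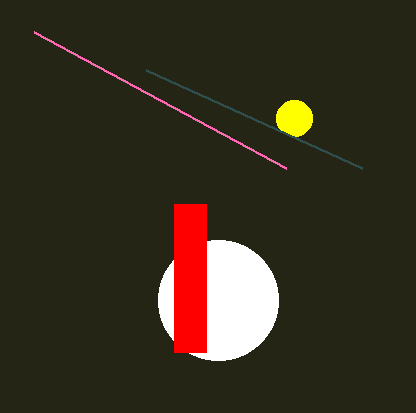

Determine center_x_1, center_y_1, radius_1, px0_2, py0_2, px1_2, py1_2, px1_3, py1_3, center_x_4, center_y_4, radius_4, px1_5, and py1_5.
center_x_1 = 218
center_y_1 = 300
radius_1 = 60
px0_2 = 174
py0_2 = 204
px1_2 = 206
py1_2 = 352
px1_3 = 34
py1_3 = 32
center_x_4 = 294
center_y_4 = 118
radius_4 = 18
px1_5 = 146
py1_5 = 70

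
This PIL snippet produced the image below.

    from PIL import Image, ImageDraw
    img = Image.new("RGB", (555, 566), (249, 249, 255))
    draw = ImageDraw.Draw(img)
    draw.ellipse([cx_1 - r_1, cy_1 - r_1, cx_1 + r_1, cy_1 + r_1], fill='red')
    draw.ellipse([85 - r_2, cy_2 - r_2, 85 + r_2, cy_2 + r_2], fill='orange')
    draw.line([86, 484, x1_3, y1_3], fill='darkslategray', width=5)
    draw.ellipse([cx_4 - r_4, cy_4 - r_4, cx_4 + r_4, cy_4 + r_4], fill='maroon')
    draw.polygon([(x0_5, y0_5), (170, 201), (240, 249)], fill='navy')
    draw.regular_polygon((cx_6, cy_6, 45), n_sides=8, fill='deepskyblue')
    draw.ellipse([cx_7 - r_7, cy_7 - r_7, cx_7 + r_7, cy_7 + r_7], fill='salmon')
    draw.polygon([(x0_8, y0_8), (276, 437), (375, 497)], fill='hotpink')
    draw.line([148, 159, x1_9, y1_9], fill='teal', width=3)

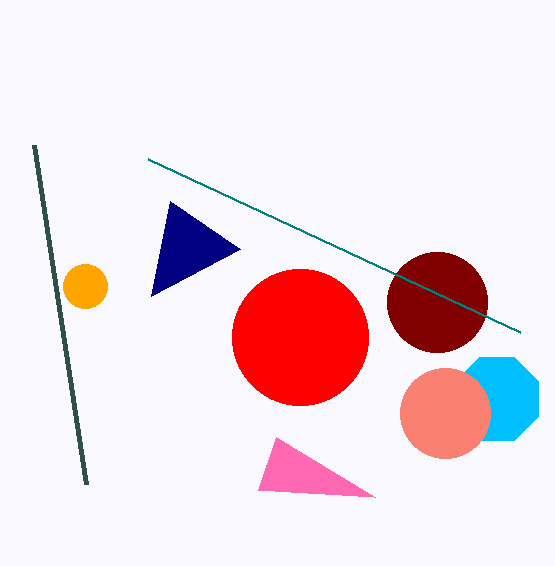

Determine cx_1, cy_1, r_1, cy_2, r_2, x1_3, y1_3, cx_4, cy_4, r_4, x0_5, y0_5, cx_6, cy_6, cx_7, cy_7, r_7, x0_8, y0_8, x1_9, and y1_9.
cx_1 = 300, cy_1 = 337, r_1 = 68, cy_2 = 286, r_2 = 22, x1_3 = 34, y1_3 = 145, cx_4 = 437, cy_4 = 302, r_4 = 50, x0_5 = 151, y0_5 = 296, cx_6 = 497, cy_6 = 399, cx_7 = 445, cy_7 = 413, r_7 = 45, x0_8 = 258, y0_8 = 490, x1_9 = 520, y1_9 = 332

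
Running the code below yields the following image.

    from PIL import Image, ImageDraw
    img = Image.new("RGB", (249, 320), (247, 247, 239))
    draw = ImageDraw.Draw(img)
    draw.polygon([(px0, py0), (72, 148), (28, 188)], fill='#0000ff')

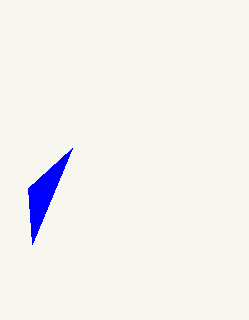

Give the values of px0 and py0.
px0 = 32
py0 = 244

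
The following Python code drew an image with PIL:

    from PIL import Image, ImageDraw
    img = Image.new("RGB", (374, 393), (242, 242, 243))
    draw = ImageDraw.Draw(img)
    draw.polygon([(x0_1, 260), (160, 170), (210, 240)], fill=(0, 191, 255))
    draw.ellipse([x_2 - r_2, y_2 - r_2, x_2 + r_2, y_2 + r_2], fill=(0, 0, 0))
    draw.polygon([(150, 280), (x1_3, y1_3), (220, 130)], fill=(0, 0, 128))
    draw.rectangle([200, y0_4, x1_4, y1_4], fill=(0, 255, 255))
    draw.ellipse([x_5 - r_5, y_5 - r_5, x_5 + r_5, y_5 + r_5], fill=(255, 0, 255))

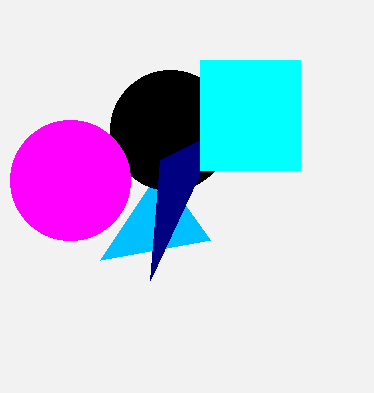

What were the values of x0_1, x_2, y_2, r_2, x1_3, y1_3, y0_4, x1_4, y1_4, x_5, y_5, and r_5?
x0_1 = 100
x_2 = 170
y_2 = 130
r_2 = 60
x1_3 = 160
y1_3 = 160
y0_4 = 60
x1_4 = 300
y1_4 = 170
x_5 = 70
y_5 = 180
r_5 = 60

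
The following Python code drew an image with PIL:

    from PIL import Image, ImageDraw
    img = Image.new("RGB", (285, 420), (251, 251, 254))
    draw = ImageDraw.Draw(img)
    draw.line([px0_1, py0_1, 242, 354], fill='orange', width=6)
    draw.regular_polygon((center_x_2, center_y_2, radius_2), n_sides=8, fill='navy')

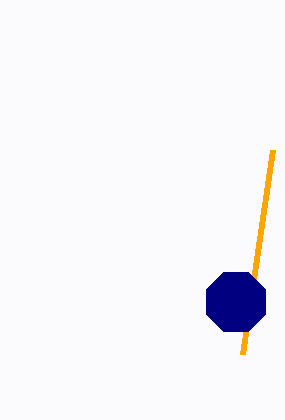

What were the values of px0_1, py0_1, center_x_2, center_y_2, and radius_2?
px0_1 = 272; py0_1 = 150; center_x_2 = 236; center_y_2 = 302; radius_2 = 32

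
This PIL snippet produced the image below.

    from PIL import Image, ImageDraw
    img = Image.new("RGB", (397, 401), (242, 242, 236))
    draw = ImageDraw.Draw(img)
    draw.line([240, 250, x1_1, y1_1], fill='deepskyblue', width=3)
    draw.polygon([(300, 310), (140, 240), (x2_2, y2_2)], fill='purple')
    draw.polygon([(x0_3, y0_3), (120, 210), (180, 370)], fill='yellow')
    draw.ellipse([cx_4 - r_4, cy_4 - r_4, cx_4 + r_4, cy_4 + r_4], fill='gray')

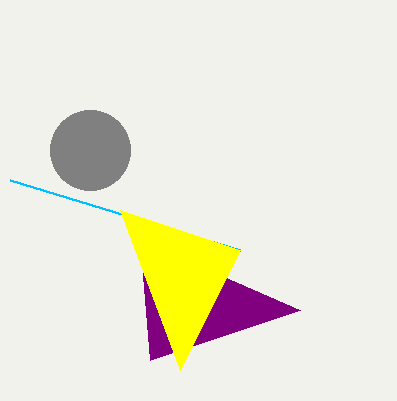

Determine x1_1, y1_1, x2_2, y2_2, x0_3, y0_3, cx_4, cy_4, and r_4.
x1_1 = 10, y1_1 = 180, x2_2 = 150, y2_2 = 360, x0_3 = 240, y0_3 = 250, cx_4 = 90, cy_4 = 150, r_4 = 40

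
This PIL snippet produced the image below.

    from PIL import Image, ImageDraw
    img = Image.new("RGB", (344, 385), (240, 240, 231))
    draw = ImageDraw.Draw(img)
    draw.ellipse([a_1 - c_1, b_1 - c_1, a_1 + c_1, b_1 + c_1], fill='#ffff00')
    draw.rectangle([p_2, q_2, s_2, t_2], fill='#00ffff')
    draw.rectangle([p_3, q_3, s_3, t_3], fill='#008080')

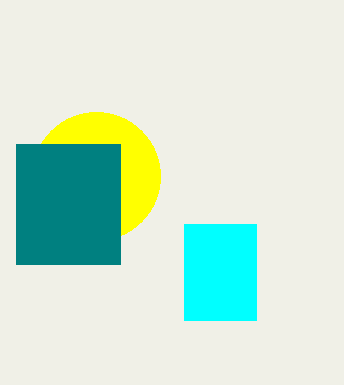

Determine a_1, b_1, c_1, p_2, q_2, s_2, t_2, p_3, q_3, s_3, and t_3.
a_1 = 96
b_1 = 176
c_1 = 64
p_2 = 184
q_2 = 224
s_2 = 256
t_2 = 320
p_3 = 16
q_3 = 144
s_3 = 120
t_3 = 264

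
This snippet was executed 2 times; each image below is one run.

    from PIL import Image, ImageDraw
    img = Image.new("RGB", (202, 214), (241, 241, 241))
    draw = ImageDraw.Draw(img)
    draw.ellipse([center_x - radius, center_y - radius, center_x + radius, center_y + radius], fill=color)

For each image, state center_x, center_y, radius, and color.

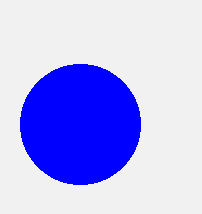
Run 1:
center_x = 80
center_y = 124
radius = 60
color = 'blue'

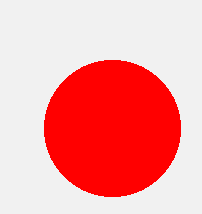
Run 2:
center_x = 112; center_y = 128; radius = 68; color = 'red'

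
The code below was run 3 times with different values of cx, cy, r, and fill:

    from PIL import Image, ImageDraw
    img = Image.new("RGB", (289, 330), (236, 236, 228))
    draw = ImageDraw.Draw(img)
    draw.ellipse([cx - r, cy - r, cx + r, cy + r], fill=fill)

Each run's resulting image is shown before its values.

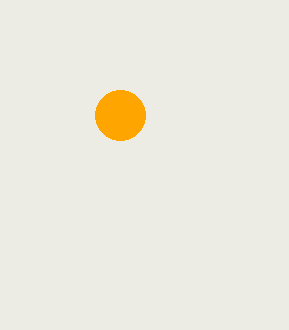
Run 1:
cx = 120, cy = 115, r = 25, fill = 'orange'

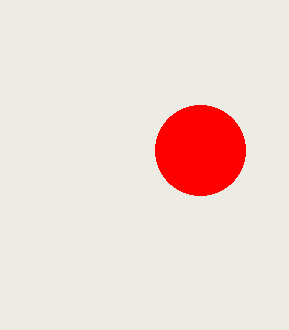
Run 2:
cx = 200; cy = 150; r = 45; fill = 'red'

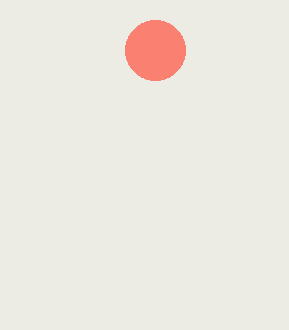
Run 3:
cx = 155, cy = 50, r = 30, fill = 'salmon'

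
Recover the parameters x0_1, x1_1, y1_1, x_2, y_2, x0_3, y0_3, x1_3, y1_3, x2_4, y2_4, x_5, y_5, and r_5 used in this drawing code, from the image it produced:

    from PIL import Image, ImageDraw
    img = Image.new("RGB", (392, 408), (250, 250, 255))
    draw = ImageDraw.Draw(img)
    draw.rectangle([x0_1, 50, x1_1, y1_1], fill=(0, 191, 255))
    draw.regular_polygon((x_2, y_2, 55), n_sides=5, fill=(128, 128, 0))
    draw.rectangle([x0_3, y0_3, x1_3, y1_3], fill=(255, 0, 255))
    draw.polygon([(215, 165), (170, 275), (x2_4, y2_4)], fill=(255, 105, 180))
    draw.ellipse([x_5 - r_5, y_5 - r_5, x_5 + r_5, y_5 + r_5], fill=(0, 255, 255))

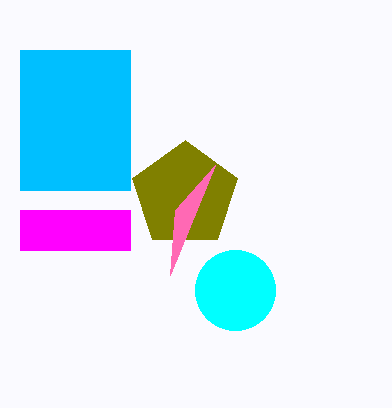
x0_1 = 20, x1_1 = 130, y1_1 = 190, x_2 = 185, y_2 = 195, x0_3 = 20, y0_3 = 210, x1_3 = 130, y1_3 = 250, x2_4 = 175, y2_4 = 210, x_5 = 235, y_5 = 290, r_5 = 40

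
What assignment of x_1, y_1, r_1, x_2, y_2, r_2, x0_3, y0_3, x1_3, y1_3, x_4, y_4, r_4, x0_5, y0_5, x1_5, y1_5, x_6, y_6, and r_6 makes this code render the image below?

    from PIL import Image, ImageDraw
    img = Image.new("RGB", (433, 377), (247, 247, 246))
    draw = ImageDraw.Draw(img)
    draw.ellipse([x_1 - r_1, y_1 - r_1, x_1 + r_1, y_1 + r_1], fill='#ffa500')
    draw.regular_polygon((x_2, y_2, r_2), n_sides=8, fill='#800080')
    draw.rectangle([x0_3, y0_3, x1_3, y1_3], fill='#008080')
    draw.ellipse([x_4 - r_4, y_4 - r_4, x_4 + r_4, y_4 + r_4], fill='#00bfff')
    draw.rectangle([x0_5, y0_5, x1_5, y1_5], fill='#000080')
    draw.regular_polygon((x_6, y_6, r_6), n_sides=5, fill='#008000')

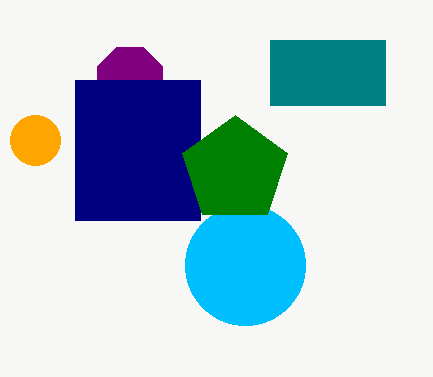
x_1 = 35; y_1 = 140; r_1 = 25; x_2 = 130; y_2 = 80; r_2 = 35; x0_3 = 270; y0_3 = 40; x1_3 = 385; y1_3 = 105; x_4 = 245; y_4 = 265; r_4 = 60; x0_5 = 75; y0_5 = 80; x1_5 = 200; y1_5 = 220; x_6 = 235; y_6 = 170; r_6 = 55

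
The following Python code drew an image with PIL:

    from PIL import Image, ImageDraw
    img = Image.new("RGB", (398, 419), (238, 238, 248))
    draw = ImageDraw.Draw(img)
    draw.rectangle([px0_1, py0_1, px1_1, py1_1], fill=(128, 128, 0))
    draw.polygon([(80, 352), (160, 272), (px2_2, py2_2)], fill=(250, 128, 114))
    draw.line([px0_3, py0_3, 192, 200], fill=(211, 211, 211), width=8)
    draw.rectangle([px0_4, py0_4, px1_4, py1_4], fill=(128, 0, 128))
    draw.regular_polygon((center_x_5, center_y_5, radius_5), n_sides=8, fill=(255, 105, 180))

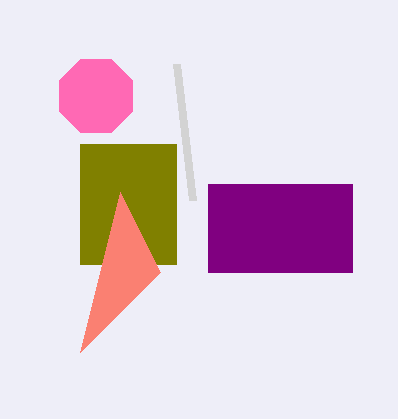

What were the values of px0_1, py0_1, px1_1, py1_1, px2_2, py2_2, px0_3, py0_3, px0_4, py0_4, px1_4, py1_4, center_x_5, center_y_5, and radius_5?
px0_1 = 80
py0_1 = 144
px1_1 = 176
py1_1 = 264
px2_2 = 120
py2_2 = 192
px0_3 = 176
py0_3 = 64
px0_4 = 208
py0_4 = 184
px1_4 = 352
py1_4 = 272
center_x_5 = 96
center_y_5 = 96
radius_5 = 40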